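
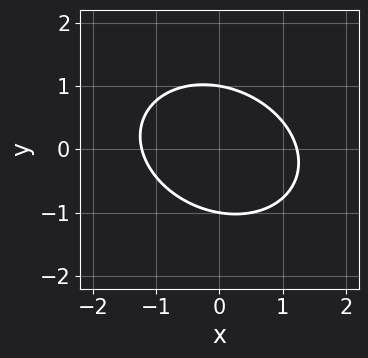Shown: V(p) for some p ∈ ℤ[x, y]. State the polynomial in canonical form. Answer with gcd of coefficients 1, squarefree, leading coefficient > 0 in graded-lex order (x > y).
(a) The degree is 2 — no degree-1 curve has this shape.
(b) Reading off the gridlines: among the integer gridlines, it crosses the y-axis at y ∈ {-1, 1}.
(c) Fitting integer coefficients to these (and the overall shape) gives p.

2*x^2 + x*y + 3*y^2 - 3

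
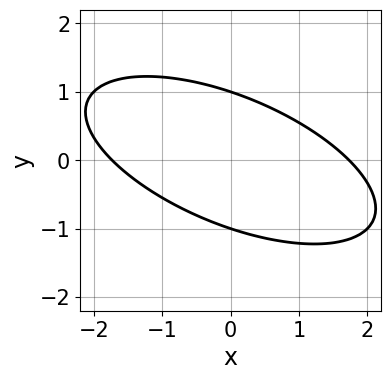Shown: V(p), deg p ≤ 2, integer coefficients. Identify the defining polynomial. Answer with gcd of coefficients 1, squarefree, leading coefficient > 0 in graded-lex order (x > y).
1. The degree is 2 — a generic line meets the curve in up to 2 points.
2. From the visible intercepts: the y-axis gridline crossings are at y ∈ {-1, 1}.
3. Together with the visible shape, these determine p as stated.

x^2 + 2*x*y + 3*y^2 - 3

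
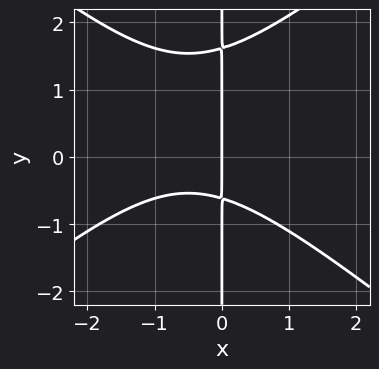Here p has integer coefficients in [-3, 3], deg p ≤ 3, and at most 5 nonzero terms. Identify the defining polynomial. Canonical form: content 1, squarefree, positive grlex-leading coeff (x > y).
First, the degree is 3 — a generic line meets the curve in up to 3 points.
Next, from the visible intercepts: one x-axis crossing is at x = 0; every point of the y-axis in the box is on the curve.
Finally, assembling these constraints gives the stated polynomial.

2*x^3 - 3*x*y^2 + 2*x^2 + 3*x*y + 3*x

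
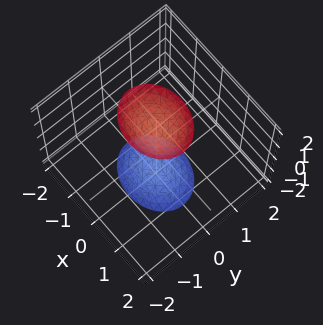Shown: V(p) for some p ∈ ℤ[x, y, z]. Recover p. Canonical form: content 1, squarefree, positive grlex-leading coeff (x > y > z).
(a) There are 2 components.
(b) deg p = 2.
(c) Symmetries: it's symmetric under x → −x, forcing even powers of x; the y ↦ −y reflection is a symmetry, so y appears only in even powers; mirror symmetry z ↦ −z ⇒ only even powers of z.
(d) From the visible intercepts: it misses every integer gridline on the x-axis; no y-intercept at any integer in the box.
(e) Assembling these constraints gives the stated polynomial.

2*x^2 + 3*y^2 - z^2 + 2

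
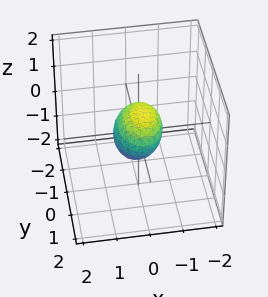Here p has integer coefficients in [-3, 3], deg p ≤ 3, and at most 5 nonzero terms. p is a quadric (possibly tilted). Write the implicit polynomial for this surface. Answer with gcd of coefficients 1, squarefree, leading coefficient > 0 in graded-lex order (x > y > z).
Degree: no degree-1 surface has this shape, so deg p = 2.
Against the integer gridlines: among the integer gridlines, it crosses the y-axis at y ∈ {-1, 1}.
Solving for integer coefficients yields p as stated.

2*x^2 + x*z + y^2 + 2*z^2 - 1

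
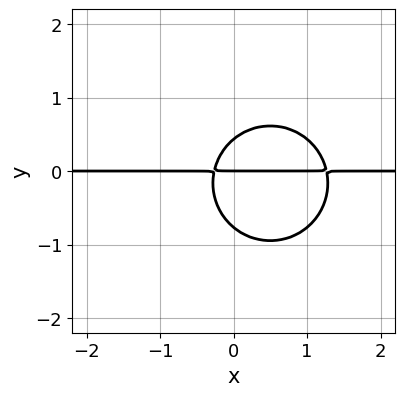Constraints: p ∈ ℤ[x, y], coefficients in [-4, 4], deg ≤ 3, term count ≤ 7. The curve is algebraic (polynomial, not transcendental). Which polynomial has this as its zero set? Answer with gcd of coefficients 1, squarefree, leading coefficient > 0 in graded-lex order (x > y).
3*x^2*y + 3*y^3 - 3*x*y + y^2 - y

The degree is 3 — a generic line meets the curve in up to 3 points.
From the visible intercepts: it crosses the y-axis at the gridline y = 0; every point of the x-axis in the box is on the curve.
These observations pin down the coefficients.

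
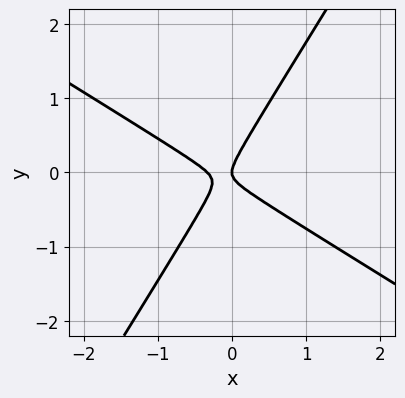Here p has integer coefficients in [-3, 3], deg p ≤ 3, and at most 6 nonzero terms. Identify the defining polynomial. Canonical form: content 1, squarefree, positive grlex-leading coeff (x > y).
3*x^2 + 3*x*y - 3*y^2 + x

1. The degree is 2 — the shape is more complex than any degree-1 curve.
2. Against the integer gridlines: one x-axis crossing is at x = 0; it meets the y-axis at y = 0 (among the integer gridlines).
3. Matching integer coefficients to the picture gives p.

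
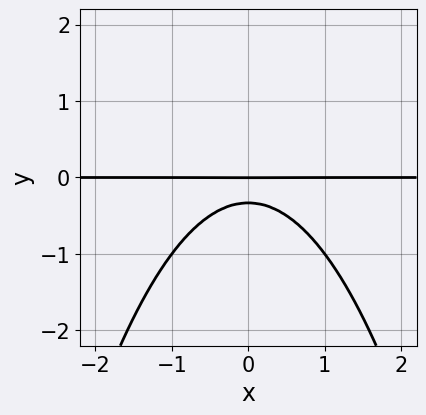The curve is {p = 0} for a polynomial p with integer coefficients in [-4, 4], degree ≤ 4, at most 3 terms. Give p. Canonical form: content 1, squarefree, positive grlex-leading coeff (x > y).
2*x^2*y + 3*y^2 + y

The degree is 3 — the shape is more complex than any degree-2 curve.
Symmetries: the x ↦ −x reflection is a symmetry, so x appears only in even powers.
From the visible intercepts: every point of the x-axis in the box is on the curve; it meets the y-axis at y = 0 (among the integer gridlines).
These observations pin down the coefficients.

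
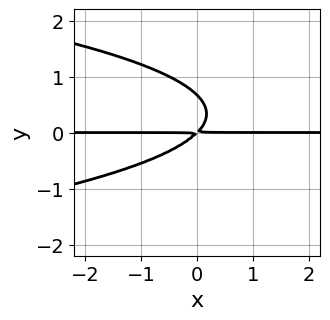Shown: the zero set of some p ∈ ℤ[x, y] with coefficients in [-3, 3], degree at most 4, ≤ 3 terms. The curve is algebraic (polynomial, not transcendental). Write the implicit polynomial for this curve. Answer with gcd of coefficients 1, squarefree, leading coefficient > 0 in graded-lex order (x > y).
(a) Degree: the shape is more complex than any degree-2 curve, so deg p = 3.
(b) Checking where it meets the axes: the visible x-axis segment lies entirely on the curve.
(c) Fitting integer coefficients to these (and the overall shape) gives p.

3*y^3 + 2*x*y - 2*y^2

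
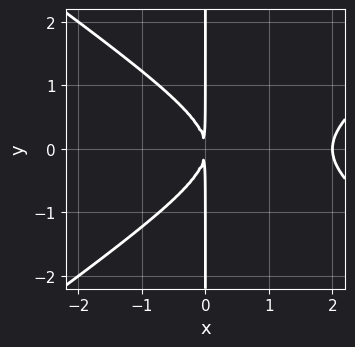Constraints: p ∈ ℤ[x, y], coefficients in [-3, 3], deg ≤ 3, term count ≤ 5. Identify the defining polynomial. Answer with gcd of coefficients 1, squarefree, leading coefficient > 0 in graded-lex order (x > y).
First, degree: the shape is more complex than any degree-2 curve, so deg p = 3.
Then, symmetries: mirror symmetry y ↦ −y ⇒ only even powers of y.
Next, from the visible intercepts: one x-axis crossing is at x = 2; the visible y-axis segment lies entirely on the curve.
Finally, the integer polynomial consistent with all of this is the stated p.

x^3 - 2*x*y^2 - 2*x^2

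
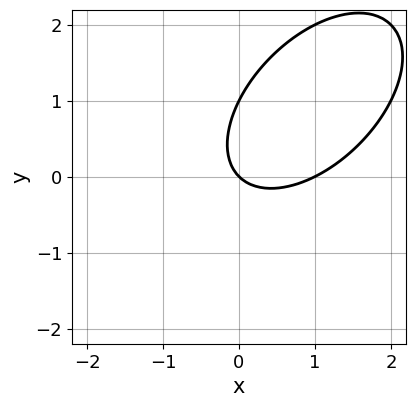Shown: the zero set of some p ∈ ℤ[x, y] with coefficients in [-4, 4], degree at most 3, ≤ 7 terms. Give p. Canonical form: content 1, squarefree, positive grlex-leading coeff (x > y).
x^2 - x*y + y^2 - x - y

(a) Degree: a generic line meets the curve in up to 2 points, so deg p = 2.
(b) From the visible intercepts: the y-axis gridline crossings are at y ∈ {0, 1}; the x-axis gridline crossings are at x ∈ {0, 1}.
(c) Fitting integer coefficients to these (and the overall shape) gives p.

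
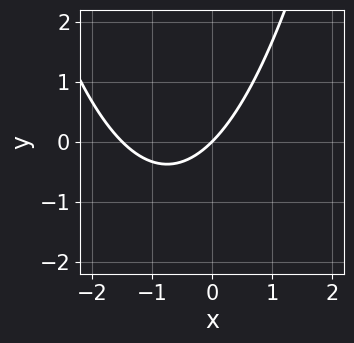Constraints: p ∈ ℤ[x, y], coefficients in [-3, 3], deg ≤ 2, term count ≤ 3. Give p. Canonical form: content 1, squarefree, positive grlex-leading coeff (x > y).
First, the degree is 2 — no degree-1 curve has this shape.
Then, from the axis intercepts and sections: it crosses the y-axis at the gridline y = 0; it crosses the x-axis at the gridline x = 0.
Finally, together with the visible shape, these determine p as stated.

2*x^2 + 3*x - 3*y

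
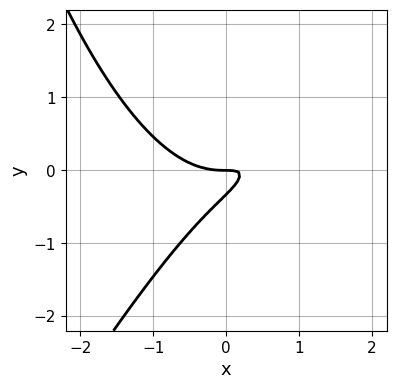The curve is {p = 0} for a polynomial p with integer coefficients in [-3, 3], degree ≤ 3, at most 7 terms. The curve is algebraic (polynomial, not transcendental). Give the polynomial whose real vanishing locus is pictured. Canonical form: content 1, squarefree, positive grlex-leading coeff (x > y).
2*x^3 - x^2*y - 3*x*y + 3*y^2 + y

(a) The degree is 3 — no degree-2 curve has this shape.
(b) Observable constraints: it crosses the y-axis at the gridline y = 0; it meets the x-axis at x = 0 (among the integer gridlines).
(c) Assembling these constraints gives the stated polynomial.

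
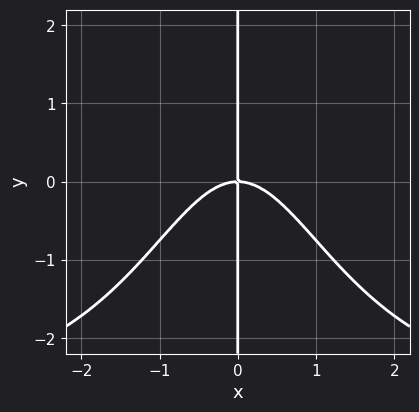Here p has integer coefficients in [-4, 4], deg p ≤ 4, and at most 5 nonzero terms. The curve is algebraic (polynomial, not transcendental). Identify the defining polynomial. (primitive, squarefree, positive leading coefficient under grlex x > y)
The degree is 4 — a generic line meets the curve in up to 4 points.
Reading off the gridlines: the visible y-axis segment lies entirely on the curve; it meets the x-axis at x = 0 (among the integer gridlines).
Putting this together gives p.

x^3*y + 3*x^3 + 3*x*y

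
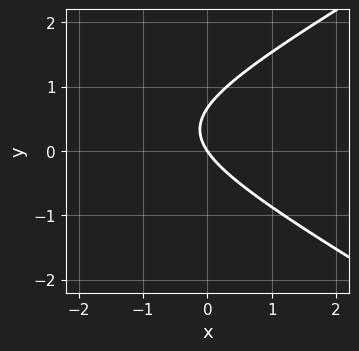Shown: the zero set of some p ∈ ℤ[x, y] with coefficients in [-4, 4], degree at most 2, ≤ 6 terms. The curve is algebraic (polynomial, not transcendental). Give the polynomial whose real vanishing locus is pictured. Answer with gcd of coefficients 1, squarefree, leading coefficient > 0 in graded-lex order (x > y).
x^2 - 3*y^2 + 3*x + 2*y

(a) deg p = 2. No degree-1 curve has this shape.
(b) Observable constraints: it crosses the x-axis at the gridline x = 0; one y-axis crossing is at y = 0.
(c) Solving for integer coefficients yields p as stated.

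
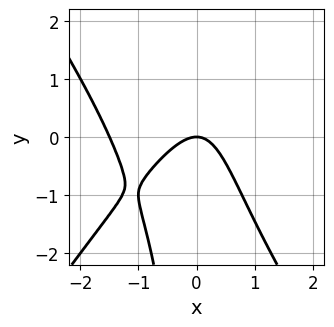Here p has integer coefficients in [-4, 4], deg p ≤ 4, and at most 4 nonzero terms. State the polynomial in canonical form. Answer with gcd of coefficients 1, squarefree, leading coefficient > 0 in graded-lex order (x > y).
1. Degree: a generic line meets the curve in up to 3 points, so deg p = 3.
2. Checking where it meets the axes: it crosses the y-axis at the gridline y = 0; it crosses the x-axis at the gridline x = 0.
3. Assembling these constraints gives the stated polynomial.

2*x^3 - x*y^2 + 3*x^2 + 2*y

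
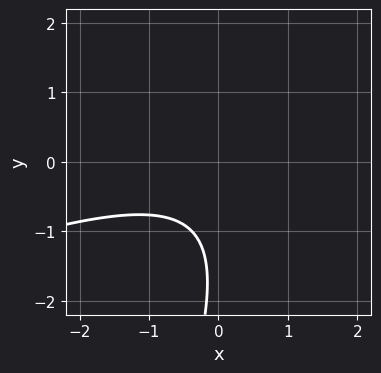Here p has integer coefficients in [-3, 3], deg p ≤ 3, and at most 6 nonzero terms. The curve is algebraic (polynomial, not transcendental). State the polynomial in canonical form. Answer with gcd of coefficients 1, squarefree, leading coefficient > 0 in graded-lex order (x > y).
(a) Degree: the shape is more complex than any degree-1 curve, so deg p = 2.
(b) Reading off the gridlines: no y-intercept at any integer in the box; it misses every integer gridline on the x-axis.
(c) Solving for integer coefficients yields p as stated.

x^2 - 3*x*y + y^2 + 3*y + 3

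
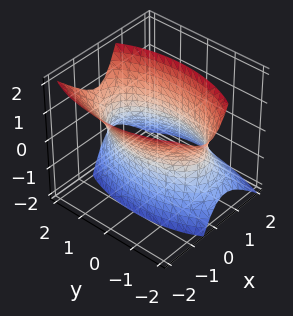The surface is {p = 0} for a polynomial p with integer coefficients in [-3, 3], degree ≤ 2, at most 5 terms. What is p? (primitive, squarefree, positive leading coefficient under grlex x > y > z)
1. Degree: no degree-1 surface has this shape, so deg p = 2.
2. Reading off the gridlines: the x-axis gridline crossings are at x ∈ {-1, 1}; the surface avoids every integer z-axis point in the box.
3. Assembling these constraints gives the stated polynomial.

3*x^2 + 2*x*z + y^2 - z^2 - 3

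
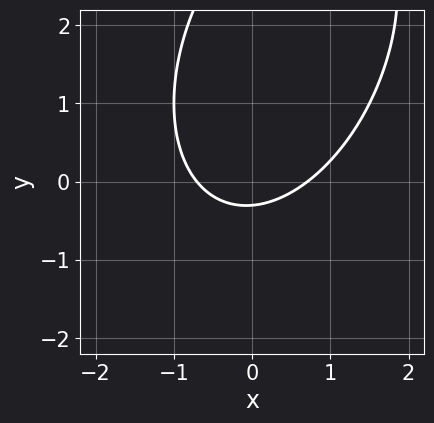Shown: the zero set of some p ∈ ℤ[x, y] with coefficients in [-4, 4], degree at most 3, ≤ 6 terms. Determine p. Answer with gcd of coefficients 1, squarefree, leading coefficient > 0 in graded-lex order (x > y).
2*x^2 - x*y + y^2 - 3*y - 1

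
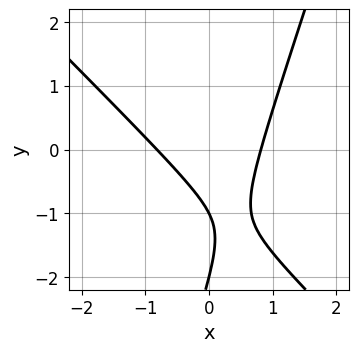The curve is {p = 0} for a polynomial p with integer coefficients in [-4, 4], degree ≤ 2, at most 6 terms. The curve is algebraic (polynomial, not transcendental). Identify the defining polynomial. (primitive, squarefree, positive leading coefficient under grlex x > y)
3*x^2 + 2*x*y - y^2 - 3*y - 2

deg p = 2.
From the axis intercepts and sections: among the integer gridlines, it crosses the y-axis at y ∈ {-2, -1}.
Together with the visible shape, these determine p as stated.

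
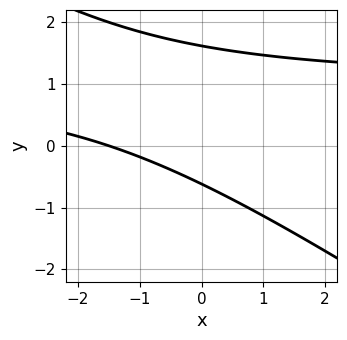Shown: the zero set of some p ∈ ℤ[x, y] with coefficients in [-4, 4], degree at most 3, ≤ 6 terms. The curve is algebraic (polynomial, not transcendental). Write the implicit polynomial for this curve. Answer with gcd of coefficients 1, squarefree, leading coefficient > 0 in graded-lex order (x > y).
2*x*y + 3*y^2 - 2*x - 3*y - 3

First, degree: the shape is more complex than any degree-1 curve, so deg p = 2.
Finally, putting this together gives p.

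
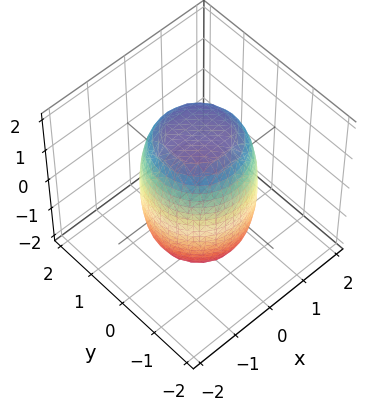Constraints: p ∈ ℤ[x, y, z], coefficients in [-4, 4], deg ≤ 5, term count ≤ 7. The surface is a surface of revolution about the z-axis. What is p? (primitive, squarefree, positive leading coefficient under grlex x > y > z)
2*x^4 + 4*x^2*y^2 + 2*y^4 - x^2 - y^2 + z^2 - 3

1. The degree is 4 — a generic line meets the surface in up to 4 points.
2. By symmetry, every cross-section ⟂ z is a circle, so x, y appear only via x² + y².
3. From the visible intercepts: a circular section at z = 0 has radius between 1 and 2.
4. Fitting integer coefficients to these (and the overall shape) gives p.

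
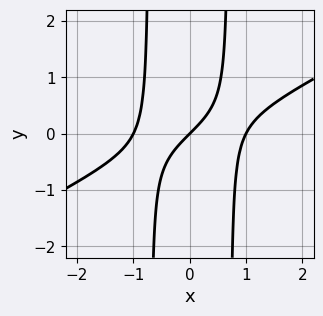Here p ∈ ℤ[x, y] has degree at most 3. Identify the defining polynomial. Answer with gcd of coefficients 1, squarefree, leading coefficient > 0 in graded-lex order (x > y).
x^3 - 2*x^2*y - x + y

1. deg p = 3. No degree-2 curve has this shape.
2. Against the integer gridlines: among the integer gridlines, it crosses the x-axis at x ∈ {-1, 0, 1}; it crosses the y-axis at the gridline y = 0.
3. Fitting integer coefficients to these (and the overall shape) gives p.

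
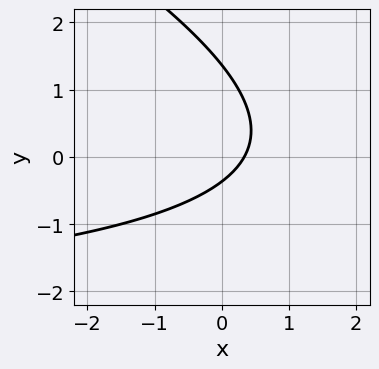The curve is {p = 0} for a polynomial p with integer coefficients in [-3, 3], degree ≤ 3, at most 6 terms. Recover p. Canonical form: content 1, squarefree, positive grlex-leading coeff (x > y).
x*y + 2*y^2 + 3*x - 2*y - 1

1. The degree is 2 — a generic line meets the curve in up to 2 points.
2. Matching integer coefficients to the picture gives p.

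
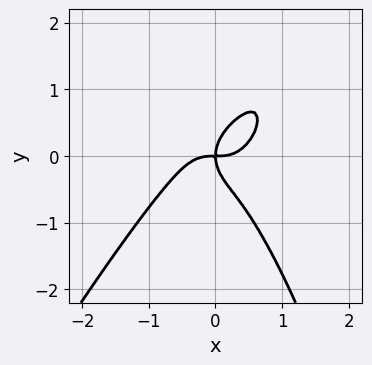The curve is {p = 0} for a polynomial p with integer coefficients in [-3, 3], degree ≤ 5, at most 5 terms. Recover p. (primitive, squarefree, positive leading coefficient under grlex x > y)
1. The degree is 4 — a generic line meets the curve in up to 4 points.
2. From the axis intercepts and sections: one x-axis crossing is at x = 0; it crosses the y-axis at the gridline y = 0.
3. Putting this together gives p.

2*x^4 - x^3*y + y^3 - x*y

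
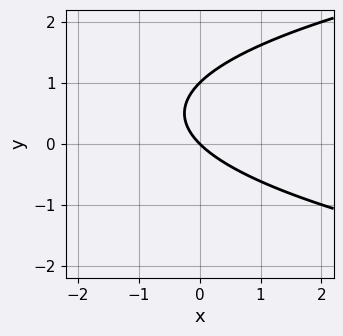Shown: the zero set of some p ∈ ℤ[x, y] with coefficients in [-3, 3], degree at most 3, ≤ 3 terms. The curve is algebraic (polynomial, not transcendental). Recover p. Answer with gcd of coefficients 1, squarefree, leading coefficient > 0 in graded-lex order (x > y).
1. deg p = 2. The shape is more complex than any degree-1 curve.
2. Observable constraints: it crosses the x-axis at the gridline x = 0; among the integer gridlines, it crosses the y-axis at y ∈ {0, 1}.
3. The integer polynomial consistent with all of this is the stated p.

y^2 - x - y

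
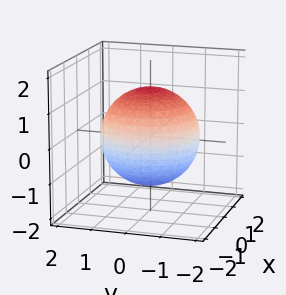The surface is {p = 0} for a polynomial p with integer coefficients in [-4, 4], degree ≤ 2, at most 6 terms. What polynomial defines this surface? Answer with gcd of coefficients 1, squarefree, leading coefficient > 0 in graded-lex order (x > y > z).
x^2 + y^2 + z^2 - 2

First, degree: a closed, bounded, convex surface; a quadric, so deg p = 2.
Then, symmetries: mirror symmetry z ↦ −z ⇒ only even powers of z; the z-axis is an axis of rotation, so x and y enter only as x² + y².
Then, from the visible intercepts: a circular section at z = 0 has radius between 1 and 2.
Finally, these observations pin down the coefficients.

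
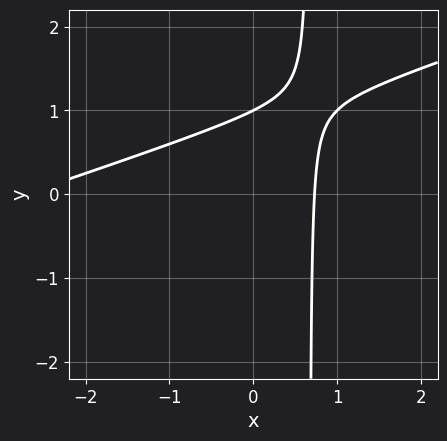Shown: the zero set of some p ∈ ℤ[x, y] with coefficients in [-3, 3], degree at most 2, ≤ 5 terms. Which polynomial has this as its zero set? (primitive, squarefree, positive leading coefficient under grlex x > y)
x^2 - 3*x*y + 2*x + 2*y - 2

First, degree: no degree-1 curve has this shape, so deg p = 2.
Then, from the visible intercepts: it crosses the y-axis at the gridline y = 1.
Finally, matching integer coefficients to the picture gives p.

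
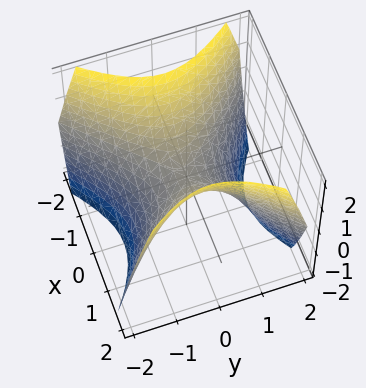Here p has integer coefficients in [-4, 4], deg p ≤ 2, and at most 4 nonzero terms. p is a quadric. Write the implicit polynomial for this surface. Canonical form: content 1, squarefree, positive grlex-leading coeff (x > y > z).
x^2 - y^2 - z

Degree: a saddle surface; a quadric, so deg p = 2.
Symmetries: it's symmetric under y → −y, forcing even powers of y; mirror symmetry x ↦ −x ⇒ only even powers of x.
Checking where it meets the axes: one z-axis crossing is at z = 0; it meets the y-axis at y = 0 (among the integer gridlines); it meets the x-axis at x = 0 (among the integer gridlines).
Assembling these constraints gives the stated polynomial.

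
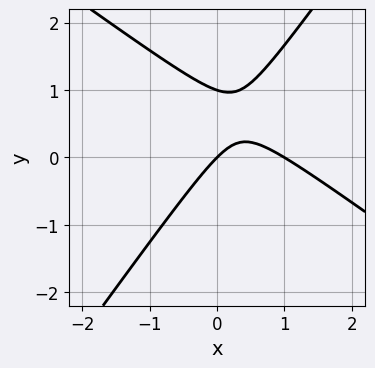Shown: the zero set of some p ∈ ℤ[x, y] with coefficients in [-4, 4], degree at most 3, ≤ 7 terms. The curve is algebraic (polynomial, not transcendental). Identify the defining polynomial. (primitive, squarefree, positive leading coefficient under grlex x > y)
3*x^2 + 2*x*y - 3*y^2 - 3*x + 3*y

(a) Degree: the shape is more complex than any degree-1 curve, so deg p = 2.
(b) From the visible intercepts: the y-axis gridline crossings are at y ∈ {0, 1}; the x-axis gridline crossings are at x ∈ {0, 1}.
(c) Fitting integer coefficients to these (and the overall shape) gives p.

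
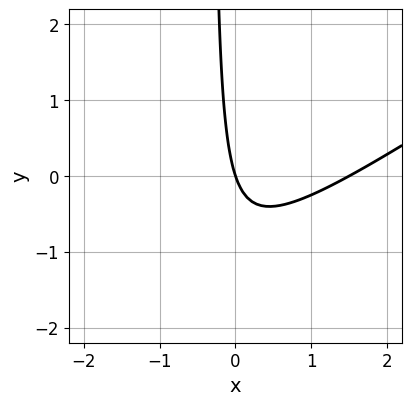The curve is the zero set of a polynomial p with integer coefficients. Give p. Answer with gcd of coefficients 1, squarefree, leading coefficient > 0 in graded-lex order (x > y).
2*x^2 - 3*x*y - 3*x - y

The degree is 2 — the shape is more complex than any degree-1 curve.
Against the integer gridlines: it crosses the y-axis at the gridline y = 0; one x-axis crossing is at x = 0.
Solving for integer coefficients yields p as stated.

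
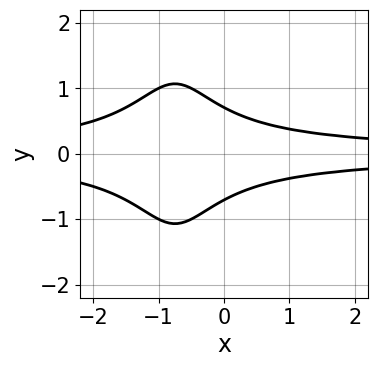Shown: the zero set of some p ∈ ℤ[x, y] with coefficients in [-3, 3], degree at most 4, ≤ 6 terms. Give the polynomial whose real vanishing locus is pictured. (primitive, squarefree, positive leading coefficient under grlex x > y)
2*x^2*y^2 + 3*x*y^2 + 2*y^2 - 1

First, the degree is 4 — the shape is more complex than any degree-3 curve.
Next, symmetries: the y ↦ −y reflection is a symmetry, so y appears only in even powers.
Next, from the axis intercepts and sections: it misses every integer gridline on the x-axis.
Finally, together with the visible shape, these determine p as stated.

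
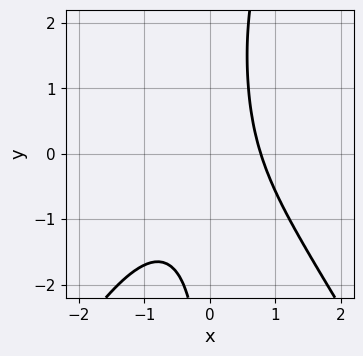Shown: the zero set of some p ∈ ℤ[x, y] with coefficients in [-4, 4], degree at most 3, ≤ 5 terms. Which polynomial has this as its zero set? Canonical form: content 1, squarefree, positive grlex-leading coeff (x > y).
3*x^3 - x*y^2 + 3*x*y + 2*x - 3

deg p = 3. No degree-2 curve has this shape.
From the visible intercepts: the curve avoids every integer y-axis point in the box.
Putting this together gives p.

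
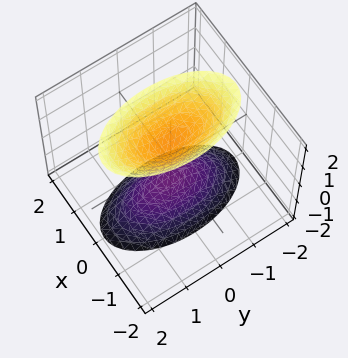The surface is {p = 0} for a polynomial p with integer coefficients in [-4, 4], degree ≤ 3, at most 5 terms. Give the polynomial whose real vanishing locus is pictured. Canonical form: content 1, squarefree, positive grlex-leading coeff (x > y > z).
3*x^2 + y^2 - z^2 + 1

The picture has 2 separate pieces. Treating them together as one polynomial.
deg p = 2. Two separate bowl-shaped sheets opening away from each other; a quadric.
Symmetries: the y ↦ −y reflection is a symmetry, so y appears only in even powers; it's symmetric under z → −z, forcing even powers of z; it's symmetric under x → −x, forcing even powers of x.
From the axis intercepts and sections: the surface avoids every integer y-axis point in the box; among the integer gridlines, it crosses the z-axis at z ∈ {-1, 1}; the surface avoids every integer x-axis point in the box.
Putting this together gives p.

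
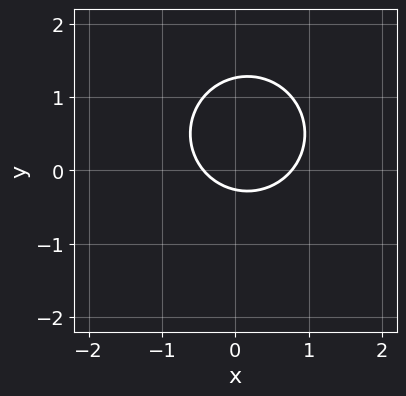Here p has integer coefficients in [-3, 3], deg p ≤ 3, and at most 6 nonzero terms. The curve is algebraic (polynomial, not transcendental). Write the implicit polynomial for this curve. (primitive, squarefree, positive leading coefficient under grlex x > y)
3*x^2 + 3*y^2 - x - 3*y - 1

1. The degree is 2 — a generic line meets the curve in up to 2 points.
2. Solving for integer coefficients yields p as stated.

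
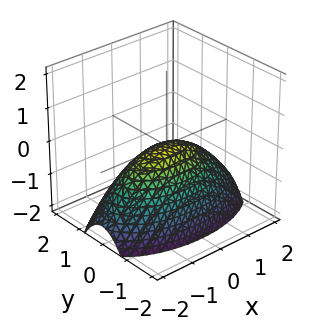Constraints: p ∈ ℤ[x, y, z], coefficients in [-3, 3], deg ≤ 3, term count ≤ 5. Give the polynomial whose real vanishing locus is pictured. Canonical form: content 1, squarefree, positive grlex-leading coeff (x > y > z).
The degree is 2 — a single bowl opening along one axis; a quadric.
Symmetries: the x ↦ −x reflection is a symmetry, so x appears only in even powers; the y ↦ −y reflection is a symmetry, so y appears only in even powers.
Reading off the gridlines: it meets the y-axis at y = 0 (among the integer gridlines); it meets the x-axis at x = 0 (among the integer gridlines); one z-axis crossing is at z = 0.
The integer polynomial consistent with all of this is the stated p.

x^2 + 3*y^2 + 3*z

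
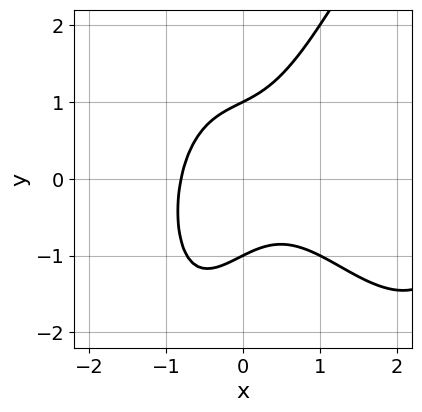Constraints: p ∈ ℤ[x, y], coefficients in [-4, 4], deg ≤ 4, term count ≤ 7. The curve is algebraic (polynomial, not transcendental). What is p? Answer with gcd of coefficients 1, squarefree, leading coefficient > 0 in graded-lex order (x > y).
x^4 - 3*x^3 - 2*x*y + 2*y^2 - 2

(a) deg p = 4.
(b) Observable constraints: the y-axis gridline crossings are at y ∈ {-1, 1}.
(c) The integer polynomial consistent with all of this is the stated p.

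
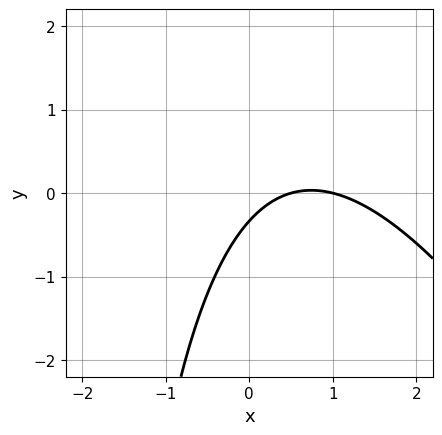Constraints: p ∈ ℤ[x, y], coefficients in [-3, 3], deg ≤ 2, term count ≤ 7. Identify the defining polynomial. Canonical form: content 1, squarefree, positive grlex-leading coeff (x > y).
First, degree: no degree-1 curve has this shape, so deg p = 2.
Next, from the axis intercepts and sections: it crosses the x-axis at the gridline x = 1.
Finally, fitting integer coefficients to these (and the overall shape) gives p.

2*x^2 + x*y - 3*x + 3*y + 1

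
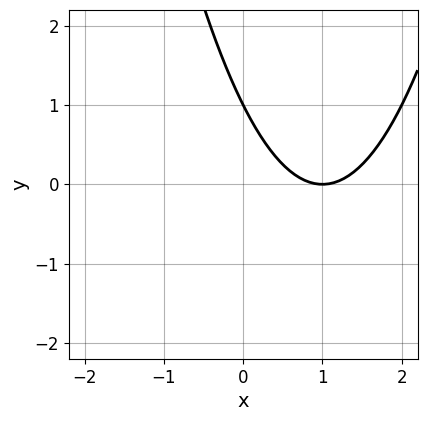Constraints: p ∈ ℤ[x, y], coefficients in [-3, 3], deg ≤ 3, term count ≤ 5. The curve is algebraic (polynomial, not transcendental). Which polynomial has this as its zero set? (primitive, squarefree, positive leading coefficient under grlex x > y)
x^2 - 2*x - y + 1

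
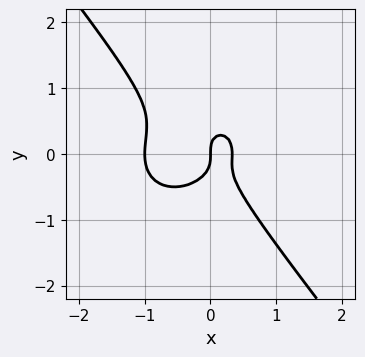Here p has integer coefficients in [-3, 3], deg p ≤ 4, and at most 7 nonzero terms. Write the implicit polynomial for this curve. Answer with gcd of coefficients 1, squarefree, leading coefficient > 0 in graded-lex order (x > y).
3*x^3 + 2*x*y^2 + 3*y^3 + 2*x^2 - x

1. The degree is 3 — the shape is more complex than any degree-2 curve.
2. Checking where it meets the axes: it meets the y-axis at y = 0 (among the integer gridlines); the x-axis gridline crossings are at x ∈ {-1, 0}.
3. Solving for integer coefficients yields p as stated.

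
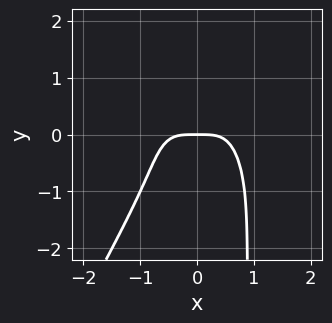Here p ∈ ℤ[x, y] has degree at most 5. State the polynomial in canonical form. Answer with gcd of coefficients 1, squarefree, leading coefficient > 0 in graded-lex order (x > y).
3*x^4 + x^2*y^2 - x*y^3 + y^3 + 2*y

Degree: the shape is more complex than any degree-3 curve, so deg p = 4.
Observable constraints: it crosses the x-axis at the gridline x = 0; one y-axis crossing is at y = 0.
These observations pin down the coefficients.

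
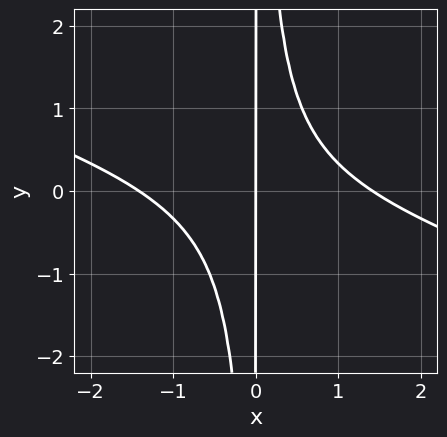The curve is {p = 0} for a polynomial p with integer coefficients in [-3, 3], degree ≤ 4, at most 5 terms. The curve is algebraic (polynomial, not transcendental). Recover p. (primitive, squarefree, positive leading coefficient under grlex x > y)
x^3 + 3*x^2*y - 2*x

1. deg p = 3. A generic line meets the curve in up to 3 points.
2. Against the integer gridlines: it crosses the x-axis at the gridline x = 0; every point of the y-axis in the box is on the curve.
3. Together with the visible shape, these determine p as stated.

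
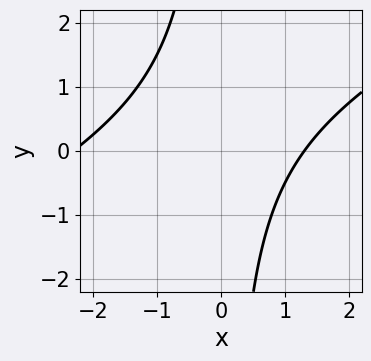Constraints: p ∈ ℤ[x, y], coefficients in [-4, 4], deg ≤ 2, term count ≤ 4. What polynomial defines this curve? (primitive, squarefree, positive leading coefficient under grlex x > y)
x^2 - 2*x*y + x - 3

First, degree: the shape is more complex than any degree-1 curve, so deg p = 2.
Then, against the integer gridlines: the curve avoids every integer y-axis point in the box.
Finally, assembling these constraints gives the stated polynomial.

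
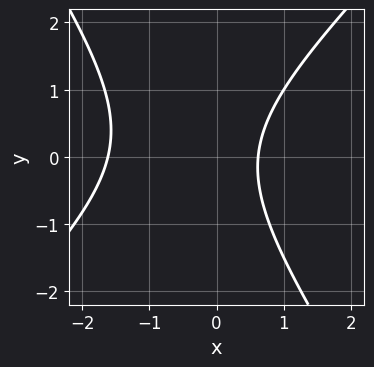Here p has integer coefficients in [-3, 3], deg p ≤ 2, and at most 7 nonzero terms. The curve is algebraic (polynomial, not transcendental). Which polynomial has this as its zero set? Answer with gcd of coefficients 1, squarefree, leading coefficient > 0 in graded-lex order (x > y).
3*x^2 - x*y - 2*y^2 + 3*x - 3

1. Degree: the shape is more complex than any degree-1 curve, so deg p = 2.
2. Observable constraints: it misses every integer gridline on the y-axis.
3. Putting this together gives p.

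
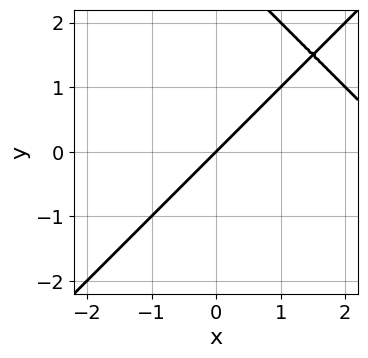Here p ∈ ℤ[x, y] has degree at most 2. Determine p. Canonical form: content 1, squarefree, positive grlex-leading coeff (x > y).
First, degree: no degree-1 curve has this shape, so deg p = 2.
Then, observable constraints: it meets the x-axis at x = 0 (among the integer gridlines); one y-axis crossing is at y = 0.
Finally, the integer polynomial consistent with all of this is the stated p.

x^2 - y^2 - 3*x + 3*y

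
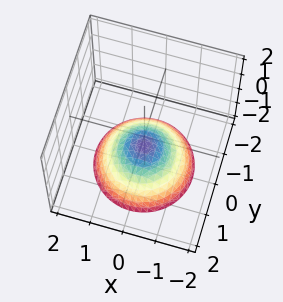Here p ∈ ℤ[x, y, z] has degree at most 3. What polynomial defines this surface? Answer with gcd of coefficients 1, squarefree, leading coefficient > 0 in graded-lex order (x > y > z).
2*x^2 + 2*y^2 + 3*z + 2

1. Degree: a generic line meets the surface in up to 2 points, so deg p = 2.
2. Symmetry: every cross-section ⟂ z is a circle, so x, y appear only via x² + y².
3. From the axis intercepts and sections: the surface avoids every integer x-axis point in the box; the surface avoids every integer y-axis point in the box; a circular section at z = -2 has radius between 1 and 2.
4. Solving for integer coefficients yields p as stated.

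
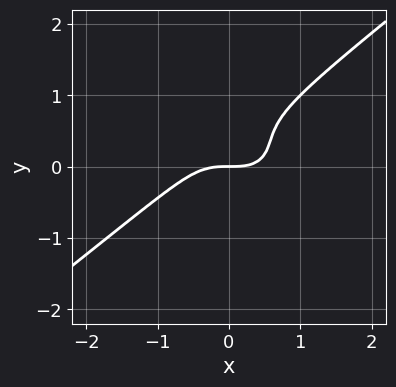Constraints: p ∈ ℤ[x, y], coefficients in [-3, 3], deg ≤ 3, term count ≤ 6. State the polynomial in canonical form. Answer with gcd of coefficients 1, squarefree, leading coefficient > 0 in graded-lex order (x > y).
(a) deg p = 3. A generic line meets the curve in up to 3 points.
(b) Reading off the gridlines: it crosses the y-axis at the gridline y = 0; it crosses the x-axis at the gridline x = 0.
(c) These observations pin down the coefficients.

x^3 - 2*y^3 + 2*y^2 - y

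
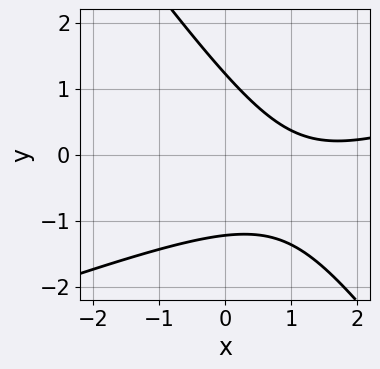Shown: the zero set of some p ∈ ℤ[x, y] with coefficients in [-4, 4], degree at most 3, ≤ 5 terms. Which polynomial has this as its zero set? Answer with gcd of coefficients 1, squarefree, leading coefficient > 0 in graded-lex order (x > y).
(a) Degree: a generic line meets the curve in up to 2 points, so deg p = 2.
(b) Against the integer gridlines: the curve avoids every integer x-axis point in the box.
(c) Assembling these constraints gives the stated polynomial.

x^2 - 2*x*y - 2*y^2 - 3*x + 3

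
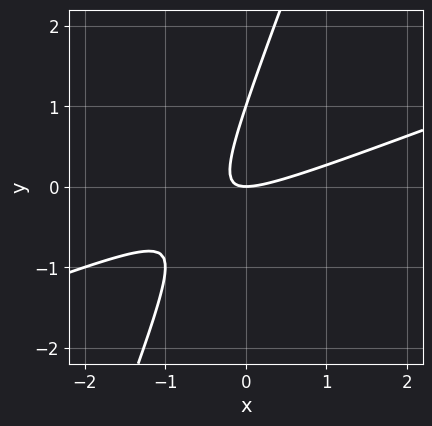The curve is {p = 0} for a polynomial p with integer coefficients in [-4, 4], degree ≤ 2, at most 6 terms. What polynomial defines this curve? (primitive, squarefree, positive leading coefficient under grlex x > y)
(a) Degree: no degree-1 curve has this shape, so deg p = 2.
(b) From the axis intercepts and sections: among the integer gridlines, it crosses the y-axis at y ∈ {0, 1}; it crosses the x-axis at the gridline x = 0.
(c) Assembling these constraints gives the stated polynomial.

x^2 - 3*x*y + y^2 - y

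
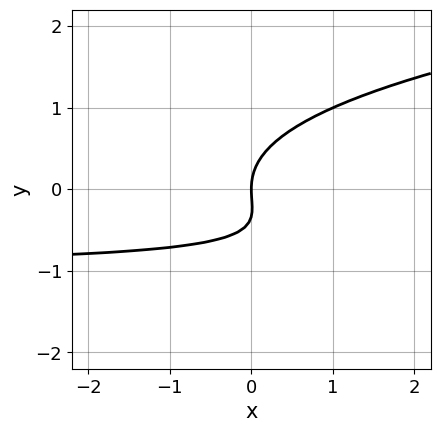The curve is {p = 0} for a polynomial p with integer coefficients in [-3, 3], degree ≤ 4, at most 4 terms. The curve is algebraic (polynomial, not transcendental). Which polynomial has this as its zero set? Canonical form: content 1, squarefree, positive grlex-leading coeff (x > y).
3*y^3 - 2*x*y + y^2 - 2*x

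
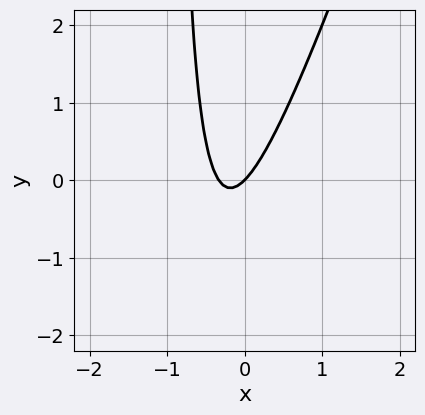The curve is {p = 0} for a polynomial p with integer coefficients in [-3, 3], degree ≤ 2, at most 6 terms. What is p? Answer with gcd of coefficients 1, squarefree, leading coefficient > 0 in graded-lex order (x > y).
The degree is 2 — the shape is more complex than any degree-1 curve.
Checking where it meets the axes: it crosses the x-axis at the gridline x = 0; it crosses the y-axis at the gridline y = 0.
Assembling these constraints gives the stated polynomial.

3*x^2 - x*y + x - y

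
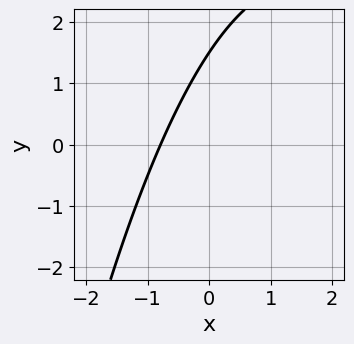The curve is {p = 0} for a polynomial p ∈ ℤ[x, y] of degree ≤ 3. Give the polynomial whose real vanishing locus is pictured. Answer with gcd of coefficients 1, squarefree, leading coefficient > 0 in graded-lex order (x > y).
x^2 - 3*x + 2*y - 3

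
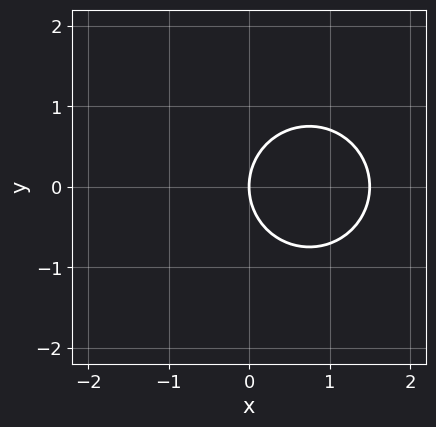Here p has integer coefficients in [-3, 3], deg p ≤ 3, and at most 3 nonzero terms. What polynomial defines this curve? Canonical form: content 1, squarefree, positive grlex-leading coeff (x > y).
First, the degree is 2 — the shape is more complex than any degree-1 curve.
Next, symmetries: it's symmetric under y → −y, forcing even powers of y.
Next, from the axis intercepts and sections: it meets the x-axis at x = 0 (among the integer gridlines); one y-axis crossing is at y = 0.
Finally, together with the visible shape, these determine p as stated.

2*x^2 + 2*y^2 - 3*x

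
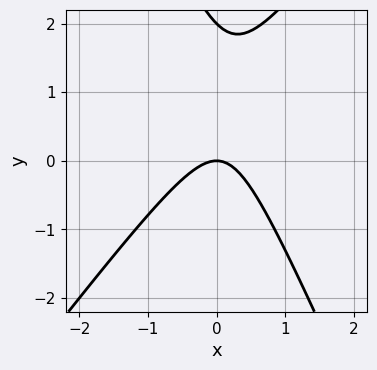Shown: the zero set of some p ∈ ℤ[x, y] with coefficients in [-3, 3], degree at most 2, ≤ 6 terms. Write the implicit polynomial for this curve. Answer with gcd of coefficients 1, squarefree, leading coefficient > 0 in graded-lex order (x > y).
3*x^2 - x*y - y^2 + 2*y

First, the degree is 2 — no degree-1 curve has this shape.
Then, checking where it meets the axes: the y-axis gridline crossings are at y ∈ {0, 2}; it meets the x-axis at x = 0 (among the integer gridlines).
Finally, putting this together gives p.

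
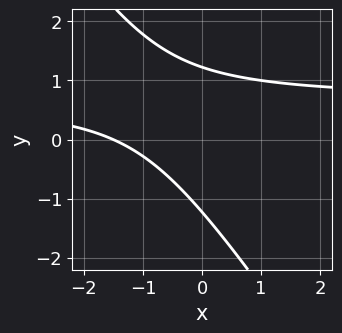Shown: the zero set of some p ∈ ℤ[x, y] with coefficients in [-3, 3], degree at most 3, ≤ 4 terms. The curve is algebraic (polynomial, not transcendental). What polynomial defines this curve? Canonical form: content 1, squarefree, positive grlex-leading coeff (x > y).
3*x*y + 2*y^2 - 2*x - 3

Degree: no degree-1 curve has this shape, so deg p = 2.
The integer polynomial consistent with all of this is the stated p.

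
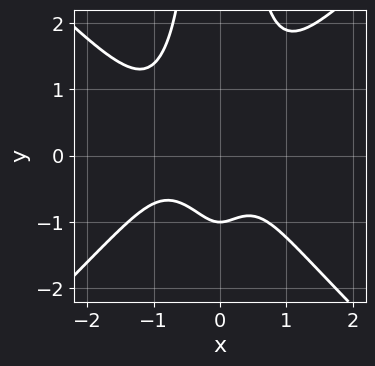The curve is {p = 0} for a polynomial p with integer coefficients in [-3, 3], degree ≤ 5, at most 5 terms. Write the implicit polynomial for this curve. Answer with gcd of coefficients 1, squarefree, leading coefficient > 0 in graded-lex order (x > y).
3*x^4 - 3*x^2*y^2 + 2*x^3 + 2*y + 2

First, deg p = 4. A generic line meets the curve in up to 4 points.
Then, observable constraints: the curve avoids every integer x-axis point in the box; one y-axis crossing is at y = -1.
Finally, the integer polynomial consistent with all of this is the stated p.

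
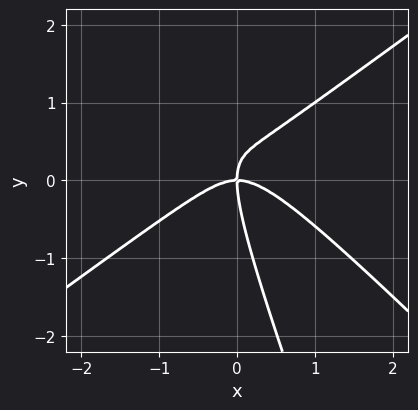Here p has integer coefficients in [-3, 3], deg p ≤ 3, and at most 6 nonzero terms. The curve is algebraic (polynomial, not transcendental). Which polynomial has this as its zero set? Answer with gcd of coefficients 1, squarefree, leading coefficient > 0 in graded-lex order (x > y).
1. The degree is 3 — a generic line meets the curve in up to 3 points.
2. Observable constraints: it meets the y-axis at y = 0 (among the integer gridlines); one x-axis crossing is at x = 0.
3. Assembling these constraints gives the stated polynomial.

2*x^3 - 3*x*y^2 - y^3 + 2*x*y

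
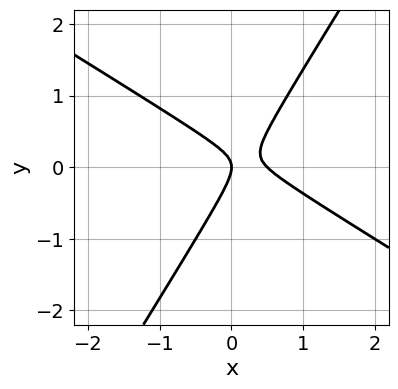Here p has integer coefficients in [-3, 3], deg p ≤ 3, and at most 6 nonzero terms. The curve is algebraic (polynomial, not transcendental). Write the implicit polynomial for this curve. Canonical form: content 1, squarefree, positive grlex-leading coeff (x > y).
2*x^2 + 2*x*y - 2*y^2 - x

1. deg p = 2.
2. From the axis intercepts and sections: one x-axis crossing is at x = 0; one y-axis crossing is at y = 0.
3. Assembling these constraints gives the stated polynomial.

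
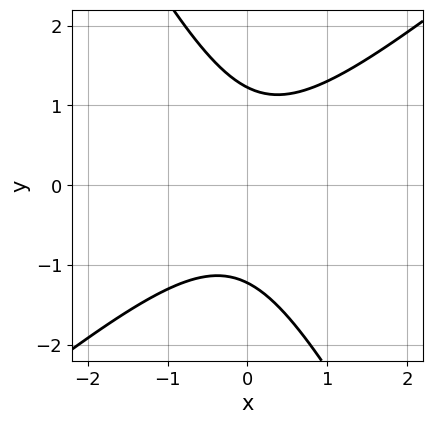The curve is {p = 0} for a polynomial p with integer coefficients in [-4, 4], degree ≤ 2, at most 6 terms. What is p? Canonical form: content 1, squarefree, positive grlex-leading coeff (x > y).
3*x^2 - 2*x*y - 2*y^2 + 3

First, degree: no degree-1 curve has this shape, so deg p = 2.
Next, from the axis intercepts and sections: no x-intercept at any integer in the box.
Finally, these observations pin down the coefficients.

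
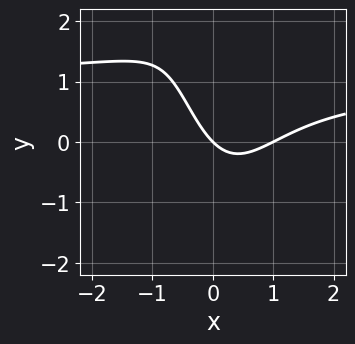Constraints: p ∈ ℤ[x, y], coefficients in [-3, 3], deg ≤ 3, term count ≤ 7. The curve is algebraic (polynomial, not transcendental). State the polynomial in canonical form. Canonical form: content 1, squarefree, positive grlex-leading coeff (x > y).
The degree is 3 — no degree-2 curve has this shape.
From the axis intercepts and sections: it crosses the y-axis at the gridline y = 0; among the integer gridlines, it crosses the x-axis at x ∈ {0, 1}.
Matching integer coefficients to the picture gives p.

3*x^2*y - 3*x^2 - y^2 + 3*x + 3*y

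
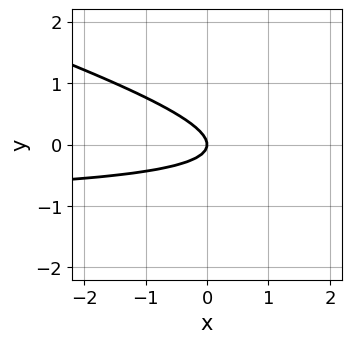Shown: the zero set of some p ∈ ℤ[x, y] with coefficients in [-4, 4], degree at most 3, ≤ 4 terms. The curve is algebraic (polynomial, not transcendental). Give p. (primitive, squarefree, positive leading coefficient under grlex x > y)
First, degree: no degree-1 curve has this shape, so deg p = 2.
Then, reading off the gridlines: it meets the x-axis at x = 0 (among the integer gridlines); it crosses the y-axis at the gridline y = 0.
Finally, the integer polynomial consistent with all of this is the stated p.

x*y + 3*y^2 + x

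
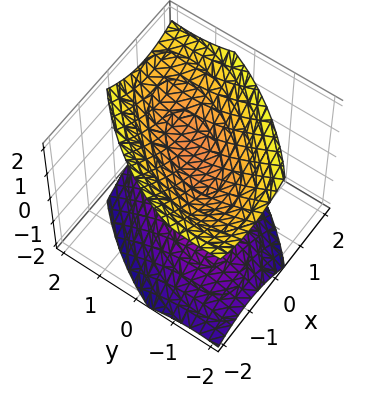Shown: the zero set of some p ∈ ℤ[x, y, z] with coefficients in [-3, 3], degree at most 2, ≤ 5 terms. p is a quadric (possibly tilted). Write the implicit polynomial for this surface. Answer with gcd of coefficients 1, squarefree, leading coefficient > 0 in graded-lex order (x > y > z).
First, the picture has 2 separate pieces.
Next, degree: a generic line meets the surface in up to 2 points, so deg p = 2.
Then, from the axis intercepts and sections: the surface avoids every integer y-axis point in the box; the surface avoids every integer x-axis point in the box.
Finally, fitting integer coefficients to these (and the overall shape) gives p.

3*x^2 - 3*x*y + 2*y^2 - 3*z^2 + 2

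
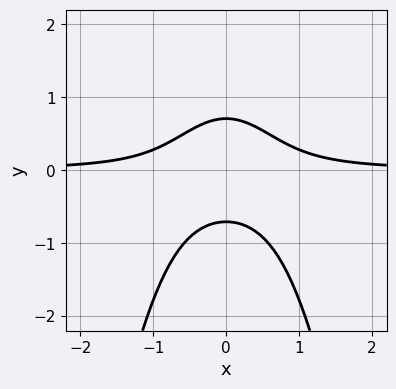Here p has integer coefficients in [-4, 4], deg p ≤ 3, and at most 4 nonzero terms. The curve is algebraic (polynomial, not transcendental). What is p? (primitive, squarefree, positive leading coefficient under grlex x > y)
3*x^2*y + 2*y^2 - 1

1. Degree: the shape is more complex than any degree-2 curve, so deg p = 3.
2. Symmetries: mirror symmetry x ↦ −x ⇒ only even powers of x.
3. Against the integer gridlines: no x-intercept at any integer in the box.
4. These observations pin down the coefficients.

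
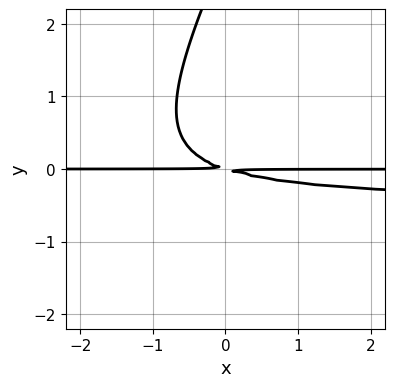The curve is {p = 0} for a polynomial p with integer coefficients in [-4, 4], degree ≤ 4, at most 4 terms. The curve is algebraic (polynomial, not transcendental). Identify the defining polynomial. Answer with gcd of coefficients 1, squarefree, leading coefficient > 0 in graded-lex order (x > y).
2*x*y^2 - y^3 + x*y + 3*y^2

deg p = 3. No degree-2 curve has this shape.
Reading off the gridlines: every point of the x-axis in the box is on the curve.
Fitting integer coefficients to these (and the overall shape) gives p.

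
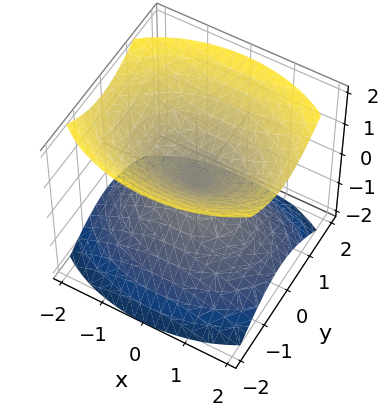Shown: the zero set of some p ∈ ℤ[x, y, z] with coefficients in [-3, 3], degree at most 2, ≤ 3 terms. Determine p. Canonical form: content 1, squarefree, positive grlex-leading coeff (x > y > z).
x^2 + 2*y^2 - 2*z^2

(a) I count 2 distinct pieces. Treating them together as one polynomial.
(b) Degree: two nappes meeting at a single point; a quadric, so deg p = 2.
(c) Symmetries: it's symmetric under y → −y, forcing even powers of y; the x ↦ −x reflection is a symmetry, so x appears only in even powers; mirror symmetry z ↦ −z ⇒ only even powers of z.
(d) Reading off the gridlines: it crosses the z-axis at the gridline z = 0; it crosses the x-axis at the gridline x = 0.
(e) Solving for integer coefficients yields p as stated.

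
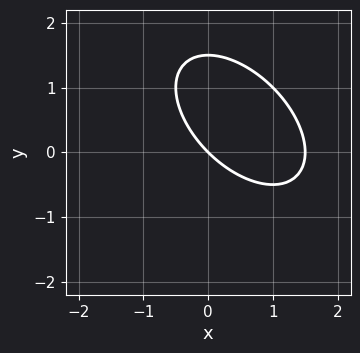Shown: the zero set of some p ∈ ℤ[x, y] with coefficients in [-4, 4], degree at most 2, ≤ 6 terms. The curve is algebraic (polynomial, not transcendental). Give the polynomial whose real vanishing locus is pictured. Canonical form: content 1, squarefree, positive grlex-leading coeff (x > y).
First, the degree is 2 — a generic line meets the curve in up to 2 points.
Then, from the axis intercepts and sections: it meets the y-axis at y = 0 (among the integer gridlines); it meets the x-axis at x = 0 (among the integer gridlines).
Finally, together with the visible shape, these determine p as stated.

2*x^2 + 2*x*y + 2*y^2 - 3*x - 3*y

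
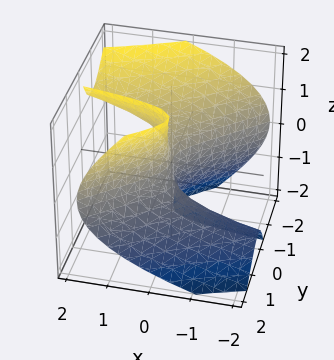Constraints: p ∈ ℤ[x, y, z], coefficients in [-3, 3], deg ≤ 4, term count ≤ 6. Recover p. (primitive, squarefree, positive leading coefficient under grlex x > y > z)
(a) The degree is 3 — the shape is more complex than any degree-2 surface.
(b) From the axis intercepts and sections: it crosses the z-axis at the gridline z = 0; it crosses the y-axis at the gridline y = 0; it meets the x-axis at x = 0 (among the integer gridlines).
(c) Together with the visible shape, these determine p as stated.

3*x*y^2 - 3*y^3 + 3*y*z^2 - z^3 + 2*x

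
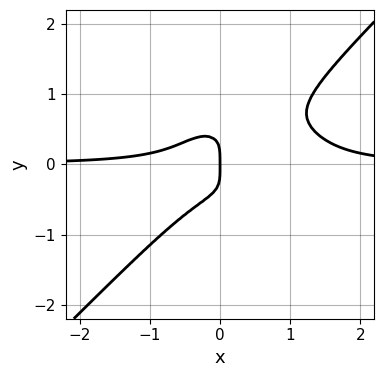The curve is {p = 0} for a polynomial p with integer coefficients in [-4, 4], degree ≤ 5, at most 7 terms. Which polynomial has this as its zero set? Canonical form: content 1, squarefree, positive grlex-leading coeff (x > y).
3*x^3*y - 3*y^4 - 3*x^2*y + 2*x*y^2 - x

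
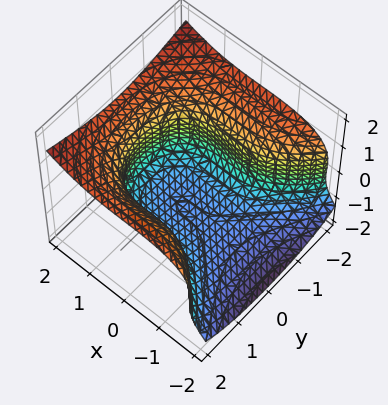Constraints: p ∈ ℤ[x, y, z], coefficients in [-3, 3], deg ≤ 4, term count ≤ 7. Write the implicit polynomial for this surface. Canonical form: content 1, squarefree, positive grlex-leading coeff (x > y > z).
x^3 - 3*z^3 + 2*y^2 - 2*z^2 - 3

1. The degree is 3 — no degree-2 surface has this shape.
2. The integer polynomial consistent with all of this is the stated p.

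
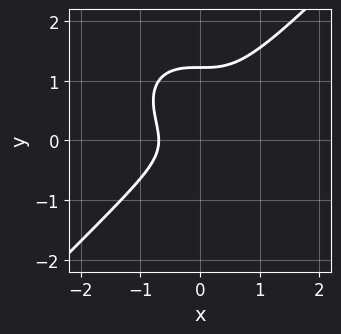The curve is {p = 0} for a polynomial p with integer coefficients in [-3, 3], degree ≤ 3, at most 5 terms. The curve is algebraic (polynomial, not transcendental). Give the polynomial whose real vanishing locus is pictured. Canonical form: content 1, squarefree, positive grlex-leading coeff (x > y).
3*x^3 - 3*y^3 + 3*y^2 + 1

1. The degree is 3 — the shape is more complex than any degree-2 curve.
2. Solving for integer coefficients yields p as stated.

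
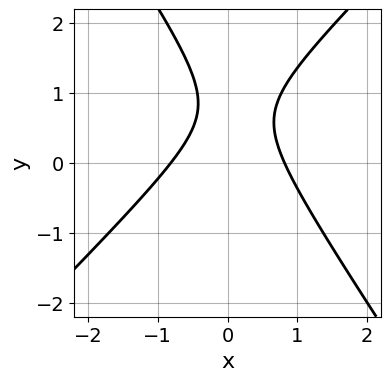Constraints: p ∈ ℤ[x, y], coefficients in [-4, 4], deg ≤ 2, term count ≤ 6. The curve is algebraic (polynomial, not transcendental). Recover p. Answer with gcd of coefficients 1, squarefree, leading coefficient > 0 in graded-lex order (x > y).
3*x^2 - x*y - 2*y^2 + 3*y - 2

deg p = 2. A generic line meets the curve in up to 2 points.
Against the integer gridlines: it misses every integer gridline on the y-axis.
Together with the visible shape, these determine p as stated.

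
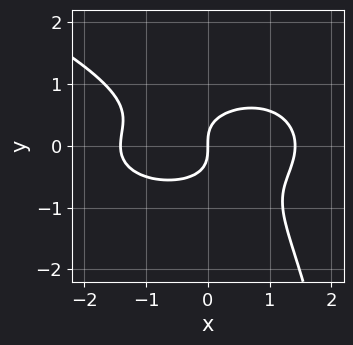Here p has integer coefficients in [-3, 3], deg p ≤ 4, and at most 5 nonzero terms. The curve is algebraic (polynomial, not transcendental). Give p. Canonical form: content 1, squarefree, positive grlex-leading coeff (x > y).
x*y^3 - x^3 - 2*x*y^2 - 3*y^3 + 2*x

deg p = 4. A generic line meets the curve in up to 4 points.
From the axis intercepts and sections: it meets the y-axis at y = 0 (among the integer gridlines); it meets the x-axis at x = 0 (among the integer gridlines).
Assembling these constraints gives the stated polynomial.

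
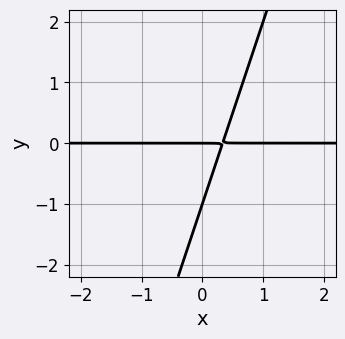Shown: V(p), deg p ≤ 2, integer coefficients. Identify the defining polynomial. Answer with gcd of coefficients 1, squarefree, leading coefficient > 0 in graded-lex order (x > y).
3*x*y - y^2 - y

deg p = 2.
From the visible intercepts: every point of the x-axis in the box is on the curve; among the integer gridlines, it crosses the y-axis at y ∈ {-1, 0}.
Putting this together gives p.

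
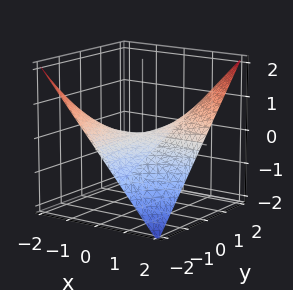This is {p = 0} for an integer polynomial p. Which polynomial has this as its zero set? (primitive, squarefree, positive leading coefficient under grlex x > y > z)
x*y - 2*z

First, degree: a saddle surface; a quadric, so deg p = 2.
Then, reading off the gridlines: every point of the x-axis in the box is on the surface; the visible y-axis segment lies entirely on the surface; it meets the z-axis at z = 0 (among the integer gridlines).
Finally, matching integer coefficients to the picture gives p.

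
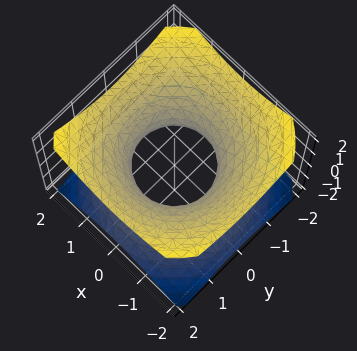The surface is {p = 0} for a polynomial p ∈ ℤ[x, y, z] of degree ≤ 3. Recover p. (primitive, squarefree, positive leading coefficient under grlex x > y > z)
2*x^2 + 2*y^2 - 3*z^2 - 2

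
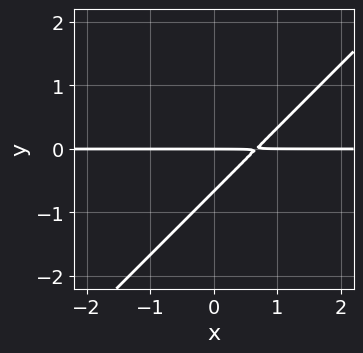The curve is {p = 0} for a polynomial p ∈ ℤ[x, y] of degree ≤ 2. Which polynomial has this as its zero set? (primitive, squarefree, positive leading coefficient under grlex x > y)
1. deg p = 2.
2. From the axis intercepts and sections: the visible x-axis segment lies entirely on the curve; it crosses the y-axis at the gridline y = 0.
3. The integer polynomial consistent with all of this is the stated p.

3*x*y - 3*y^2 - 2*y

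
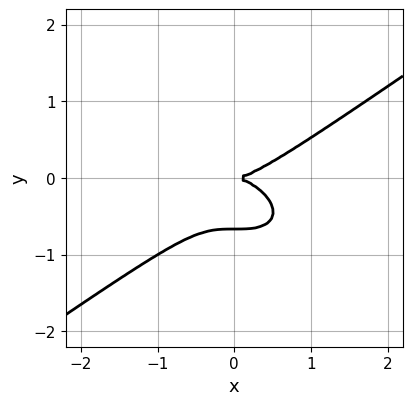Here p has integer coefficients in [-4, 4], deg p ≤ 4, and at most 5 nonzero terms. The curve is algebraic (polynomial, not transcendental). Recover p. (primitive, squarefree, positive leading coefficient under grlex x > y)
x^3 - 3*y^3 - 2*y^2

First, degree: the shape is more complex than any degree-2 curve, so deg p = 3.
Then, observable constraints: it crosses the x-axis at the gridline x = 0; it crosses the y-axis at the gridline y = 0.
Finally, together with the visible shape, these determine p as stated.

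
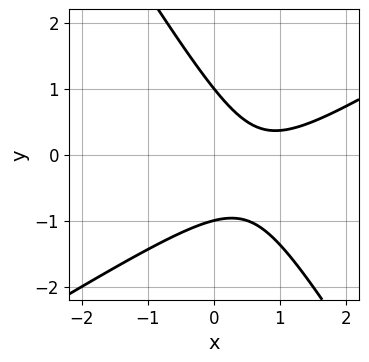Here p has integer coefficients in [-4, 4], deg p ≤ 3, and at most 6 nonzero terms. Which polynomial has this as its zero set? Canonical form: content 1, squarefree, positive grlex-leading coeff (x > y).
2*x^2 - 2*x*y - 2*y^2 - 3*x + 2

(a) The degree is 2 — the shape is more complex than any degree-1 curve.
(b) Observable constraints: it misses every integer gridline on the x-axis; the y-axis gridline crossings are at y ∈ {-1, 1}.
(c) Together with the visible shape, these determine p as stated.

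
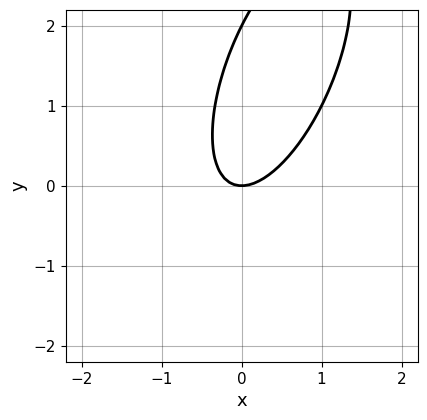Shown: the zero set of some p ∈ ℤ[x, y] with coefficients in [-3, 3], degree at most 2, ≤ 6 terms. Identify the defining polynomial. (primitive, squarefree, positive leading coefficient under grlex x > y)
3*x^2 - 2*x*y + y^2 - 2*y

1. The degree is 2 — the shape is more complex than any degree-1 curve.
2. From the visible intercepts: it crosses the x-axis at the gridline x = 0; the y-axis gridline crossings are at y ∈ {0, 2}.
3. Matching integer coefficients to the picture gives p.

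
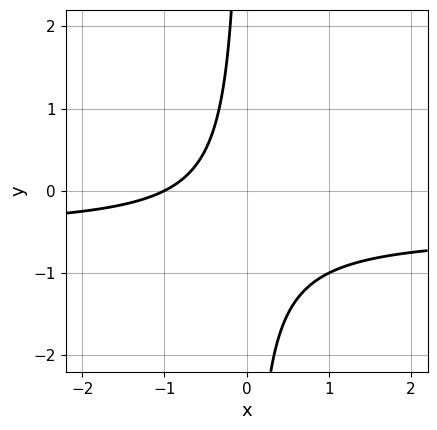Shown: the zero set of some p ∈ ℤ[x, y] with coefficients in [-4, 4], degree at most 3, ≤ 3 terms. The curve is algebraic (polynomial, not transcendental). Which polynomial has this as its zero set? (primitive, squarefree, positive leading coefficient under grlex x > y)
2*x*y + x + 1

1. Degree: a generic line meets the curve in up to 2 points, so deg p = 2.
2. From the visible intercepts: it meets the x-axis at x = -1 (among the integer gridlines); no y-intercept at any integer in the box.
3. Together with the visible shape, these determine p as stated.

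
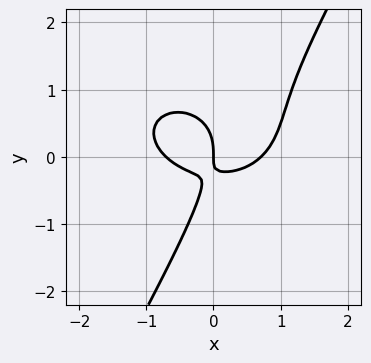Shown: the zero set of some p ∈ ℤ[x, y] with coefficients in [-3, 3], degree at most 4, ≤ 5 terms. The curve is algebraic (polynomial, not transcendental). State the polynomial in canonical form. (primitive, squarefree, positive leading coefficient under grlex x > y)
2*x^3 + 3*x*y^2 - 2*y^3 - 3*x*y - x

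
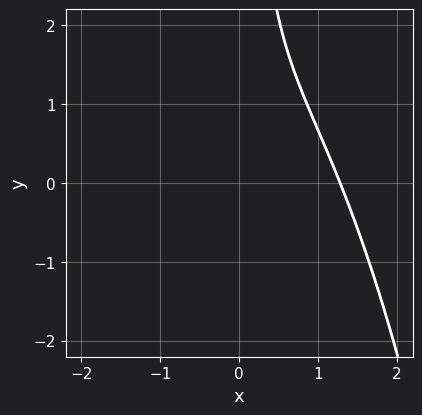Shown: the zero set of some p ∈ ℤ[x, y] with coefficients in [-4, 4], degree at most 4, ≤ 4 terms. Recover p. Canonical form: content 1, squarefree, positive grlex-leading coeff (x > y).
3*x^3 - 2*x^2 + 3*x*y - 3

(a) Degree: a generic line meets the curve in up to 3 points, so deg p = 3.
(b) From the axis intercepts and sections: no y-intercept at any integer in the box.
(c) Together with the visible shape, these determine p as stated.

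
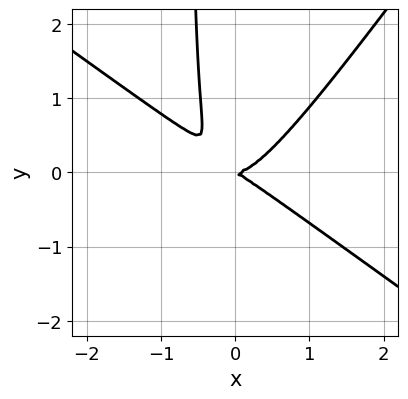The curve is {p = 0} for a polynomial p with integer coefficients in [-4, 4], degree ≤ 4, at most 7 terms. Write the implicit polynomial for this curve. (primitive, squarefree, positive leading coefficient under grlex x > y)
3*x^3 + 2*x^2*y - 3*x*y^2 - x*y - 2*y^2

(a) The degree is 3 — a generic line meets the curve in up to 3 points.
(b) From the visible intercepts: it meets the y-axis at y = 0 (among the integer gridlines); it meets the x-axis at x = 0 (among the integer gridlines).
(c) Assembling these constraints gives the stated polynomial.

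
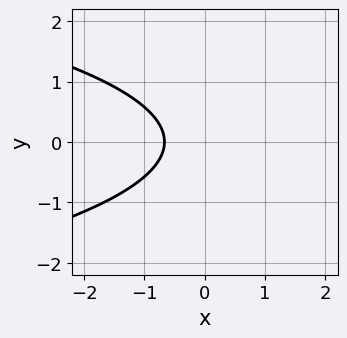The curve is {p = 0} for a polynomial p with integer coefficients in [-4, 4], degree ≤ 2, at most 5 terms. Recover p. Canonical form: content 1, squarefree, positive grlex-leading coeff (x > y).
3*y^2 + 3*x + 2

The degree is 2 — the shape is more complex than any degree-1 curve.
Symmetries: the y ↦ −y reflection is a symmetry, so y appears only in even powers.
From the axis intercepts and sections: the curve avoids every integer y-axis point in the box.
Solving for integer coefficients yields p as stated.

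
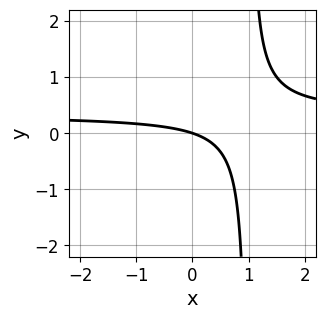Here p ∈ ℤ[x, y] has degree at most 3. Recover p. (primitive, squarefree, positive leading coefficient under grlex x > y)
First, the degree is 2 — no degree-1 curve has this shape.
Then, observable constraints: it crosses the x-axis at the gridline x = 0; it crosses the y-axis at the gridline y = 0.
Finally, matching integer coefficients to the picture gives p.

3*x*y - x - 3*y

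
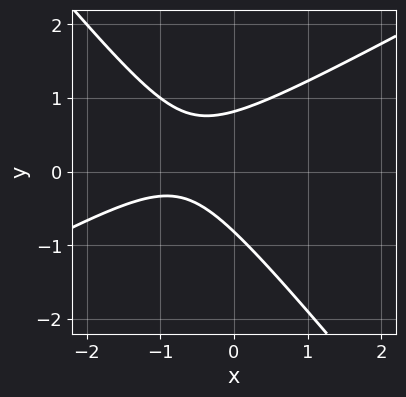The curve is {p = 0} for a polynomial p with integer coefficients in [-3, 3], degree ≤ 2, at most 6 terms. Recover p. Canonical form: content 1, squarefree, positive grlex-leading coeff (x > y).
First, the degree is 2 — a generic line meets the curve in up to 2 points.
Next, against the integer gridlines: no x-intercept at any integer in the box.
Finally, together with the visible shape, these determine p as stated.

2*x^2 - 2*x*y - 3*y^2 + 3*x + 2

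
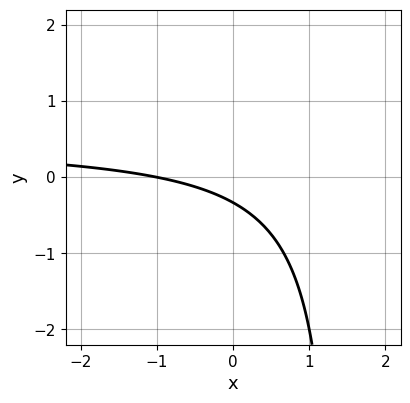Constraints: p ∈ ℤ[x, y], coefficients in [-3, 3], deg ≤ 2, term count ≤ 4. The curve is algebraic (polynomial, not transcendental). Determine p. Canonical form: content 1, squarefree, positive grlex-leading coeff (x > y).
1. Degree: a generic line meets the curve in up to 2 points, so deg p = 2.
2. Observable constraints: it crosses the x-axis at the gridline x = -1.
3. These observations pin down the coefficients.

2*x*y - x - 3*y - 1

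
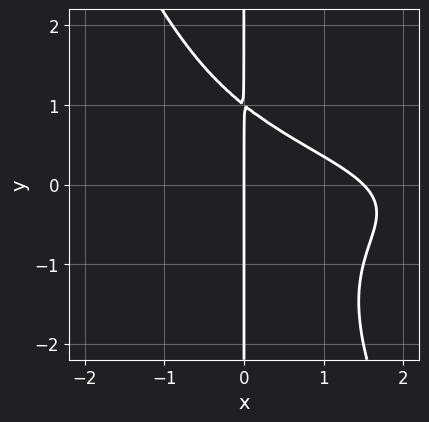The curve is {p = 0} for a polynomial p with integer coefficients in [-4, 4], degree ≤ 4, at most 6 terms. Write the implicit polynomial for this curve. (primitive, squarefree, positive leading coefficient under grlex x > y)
(a) deg p = 4.
(b) From the visible intercepts: the visible y-axis segment lies entirely on the curve; it meets the x-axis at x = 0 (among the integer gridlines).
(c) Assembling these constraints gives the stated polynomial.

2*x^2*y^2 + x*y^3 + 2*x^2 + 2*x*y - 3*x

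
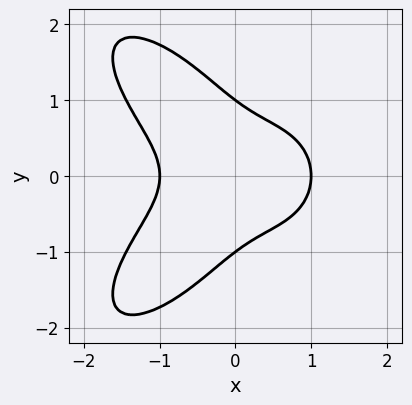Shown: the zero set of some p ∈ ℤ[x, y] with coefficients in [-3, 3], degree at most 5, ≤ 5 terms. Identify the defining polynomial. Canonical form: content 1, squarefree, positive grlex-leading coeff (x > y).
x^4 + y^4 + 3*x*y^2 - 1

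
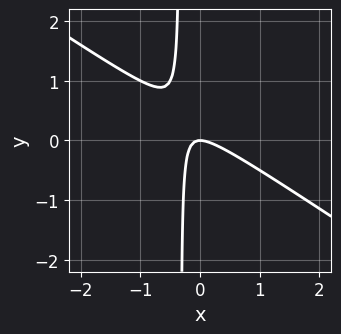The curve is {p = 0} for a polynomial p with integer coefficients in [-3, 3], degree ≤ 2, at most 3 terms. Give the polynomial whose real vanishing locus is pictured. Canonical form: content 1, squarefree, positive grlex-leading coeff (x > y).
2*x^2 + 3*x*y + y

(a) deg p = 2. The shape is more complex than any degree-1 curve.
(b) Reading off the gridlines: one y-axis crossing is at y = 0; it crosses the x-axis at the gridline x = 0.
(c) Fitting integer coefficients to these (and the overall shape) gives p.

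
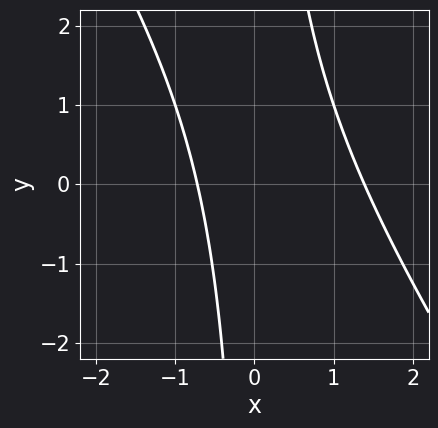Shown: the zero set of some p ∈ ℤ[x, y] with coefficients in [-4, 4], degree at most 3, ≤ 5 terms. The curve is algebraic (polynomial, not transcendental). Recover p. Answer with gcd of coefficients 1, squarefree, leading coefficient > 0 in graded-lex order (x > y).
First, deg p = 2.
Then, from the axis intercepts and sections: no y-intercept at any integer in the box.
Finally, together with the visible shape, these determine p as stated.

3*x^2 + 2*x*y - 2*x - 3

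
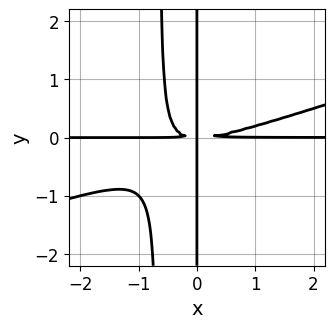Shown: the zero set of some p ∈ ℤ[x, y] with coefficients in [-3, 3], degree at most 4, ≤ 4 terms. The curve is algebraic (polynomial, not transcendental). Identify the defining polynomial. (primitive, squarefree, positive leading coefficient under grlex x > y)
x^3*y - 3*x^2*y^2 - 2*x*y^2

(a) Degree: a generic line meets the curve in up to 4 points, so deg p = 4.
(b) Observable constraints: every point of the x-axis in the box is on the curve; the visible y-axis segment lies entirely on the curve.
(c) Fitting integer coefficients to these (and the overall shape) gives p.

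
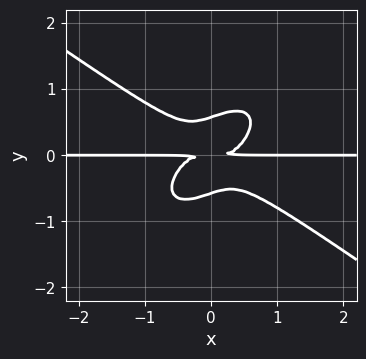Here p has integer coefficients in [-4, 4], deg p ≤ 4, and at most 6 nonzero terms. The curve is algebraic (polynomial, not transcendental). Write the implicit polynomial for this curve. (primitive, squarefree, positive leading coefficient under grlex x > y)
2*x^3*y - 2*x*y^3 + 3*y^4 - y^2

First, the degree is 4 — a generic line meets the curve in up to 4 points.
Next, from the axis intercepts and sections: the visible x-axis segment lies entirely on the curve.
Finally, putting this together gives p.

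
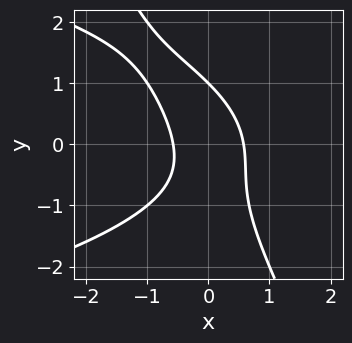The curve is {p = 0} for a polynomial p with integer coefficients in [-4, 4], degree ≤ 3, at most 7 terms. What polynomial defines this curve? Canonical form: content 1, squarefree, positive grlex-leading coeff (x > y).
2*x*y^2 + y^3 + 3*x^2 + x*y - 1

First, the degree is 3 — no degree-2 curve has this shape.
Then, against the integer gridlines: it crosses the y-axis at the gridline y = 1.
Finally, solving for integer coefficients yields p as stated.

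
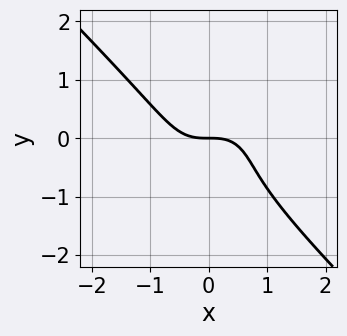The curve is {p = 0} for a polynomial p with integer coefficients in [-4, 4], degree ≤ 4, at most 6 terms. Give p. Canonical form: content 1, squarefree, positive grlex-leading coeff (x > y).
3*x^3 + 3*y^3 + 2*y^2 + 3*y

The degree is 3 — no degree-2 curve has this shape.
Against the integer gridlines: it meets the x-axis at x = 0 (among the integer gridlines); one y-axis crossing is at y = 0.
Putting this together gives p.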